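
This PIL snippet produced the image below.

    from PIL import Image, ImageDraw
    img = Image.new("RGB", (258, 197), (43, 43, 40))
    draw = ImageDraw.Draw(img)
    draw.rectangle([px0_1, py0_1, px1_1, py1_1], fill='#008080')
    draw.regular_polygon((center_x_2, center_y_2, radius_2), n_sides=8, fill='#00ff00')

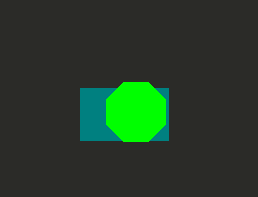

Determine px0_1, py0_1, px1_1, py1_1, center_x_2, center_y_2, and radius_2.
px0_1 = 80, py0_1 = 88, px1_1 = 168, py1_1 = 140, center_x_2 = 136, center_y_2 = 112, radius_2 = 32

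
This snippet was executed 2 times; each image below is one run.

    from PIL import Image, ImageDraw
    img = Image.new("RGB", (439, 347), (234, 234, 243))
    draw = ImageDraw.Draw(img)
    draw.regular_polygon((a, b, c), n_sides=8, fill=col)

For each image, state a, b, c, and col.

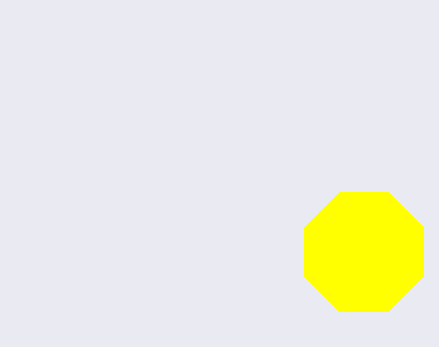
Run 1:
a = 364
b = 252
c = 64
col = 'yellow'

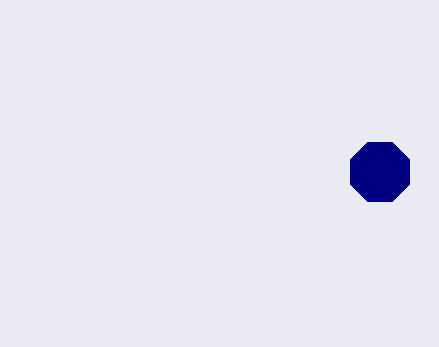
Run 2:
a = 380
b = 172
c = 32
col = 'navy'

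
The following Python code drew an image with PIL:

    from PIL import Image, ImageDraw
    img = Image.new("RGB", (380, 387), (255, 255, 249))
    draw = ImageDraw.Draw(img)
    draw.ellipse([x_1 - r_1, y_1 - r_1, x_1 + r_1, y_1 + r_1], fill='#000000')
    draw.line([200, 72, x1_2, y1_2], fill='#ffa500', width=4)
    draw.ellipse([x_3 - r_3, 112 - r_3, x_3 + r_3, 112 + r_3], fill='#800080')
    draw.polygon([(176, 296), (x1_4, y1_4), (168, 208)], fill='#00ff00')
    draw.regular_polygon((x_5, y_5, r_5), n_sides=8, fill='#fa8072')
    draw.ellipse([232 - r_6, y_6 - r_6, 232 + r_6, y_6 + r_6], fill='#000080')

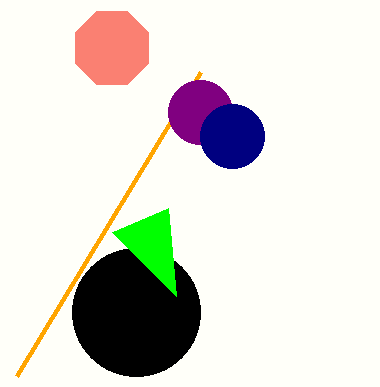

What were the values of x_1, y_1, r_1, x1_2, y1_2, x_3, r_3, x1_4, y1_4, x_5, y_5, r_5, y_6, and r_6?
x_1 = 136, y_1 = 312, r_1 = 64, x1_2 = 16, y1_2 = 376, x_3 = 200, r_3 = 32, x1_4 = 112, y1_4 = 232, x_5 = 112, y_5 = 48, r_5 = 40, y_6 = 136, r_6 = 32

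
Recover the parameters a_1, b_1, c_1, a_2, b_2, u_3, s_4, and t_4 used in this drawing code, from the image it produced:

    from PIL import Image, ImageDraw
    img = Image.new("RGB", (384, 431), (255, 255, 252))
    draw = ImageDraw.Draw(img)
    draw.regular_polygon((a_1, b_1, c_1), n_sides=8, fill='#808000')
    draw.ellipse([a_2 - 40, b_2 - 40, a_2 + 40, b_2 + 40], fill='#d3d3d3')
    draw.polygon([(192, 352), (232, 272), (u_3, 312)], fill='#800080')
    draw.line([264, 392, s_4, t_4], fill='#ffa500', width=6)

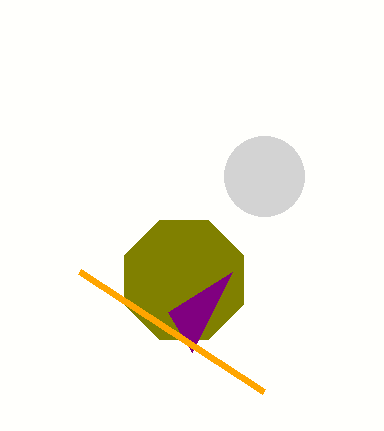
a_1 = 184, b_1 = 280, c_1 = 64, a_2 = 264, b_2 = 176, u_3 = 168, s_4 = 80, t_4 = 272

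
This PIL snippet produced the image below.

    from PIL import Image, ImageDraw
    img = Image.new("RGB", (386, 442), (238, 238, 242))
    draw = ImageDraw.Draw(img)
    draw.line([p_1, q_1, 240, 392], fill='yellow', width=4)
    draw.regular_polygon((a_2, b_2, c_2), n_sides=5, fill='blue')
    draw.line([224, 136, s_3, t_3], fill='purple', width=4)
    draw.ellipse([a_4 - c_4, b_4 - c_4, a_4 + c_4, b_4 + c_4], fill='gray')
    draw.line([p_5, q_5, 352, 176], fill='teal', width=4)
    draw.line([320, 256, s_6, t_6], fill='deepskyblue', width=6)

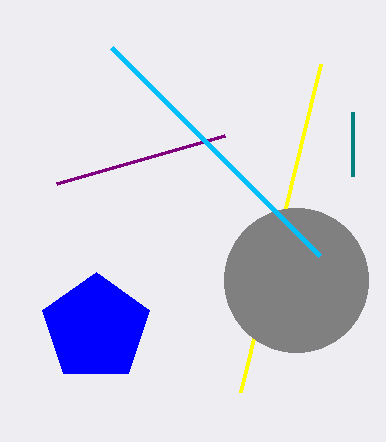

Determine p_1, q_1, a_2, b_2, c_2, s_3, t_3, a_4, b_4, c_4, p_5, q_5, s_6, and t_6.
p_1 = 320
q_1 = 64
a_2 = 96
b_2 = 328
c_2 = 56
s_3 = 56
t_3 = 184
a_4 = 296
b_4 = 280
c_4 = 72
p_5 = 352
q_5 = 112
s_6 = 112
t_6 = 48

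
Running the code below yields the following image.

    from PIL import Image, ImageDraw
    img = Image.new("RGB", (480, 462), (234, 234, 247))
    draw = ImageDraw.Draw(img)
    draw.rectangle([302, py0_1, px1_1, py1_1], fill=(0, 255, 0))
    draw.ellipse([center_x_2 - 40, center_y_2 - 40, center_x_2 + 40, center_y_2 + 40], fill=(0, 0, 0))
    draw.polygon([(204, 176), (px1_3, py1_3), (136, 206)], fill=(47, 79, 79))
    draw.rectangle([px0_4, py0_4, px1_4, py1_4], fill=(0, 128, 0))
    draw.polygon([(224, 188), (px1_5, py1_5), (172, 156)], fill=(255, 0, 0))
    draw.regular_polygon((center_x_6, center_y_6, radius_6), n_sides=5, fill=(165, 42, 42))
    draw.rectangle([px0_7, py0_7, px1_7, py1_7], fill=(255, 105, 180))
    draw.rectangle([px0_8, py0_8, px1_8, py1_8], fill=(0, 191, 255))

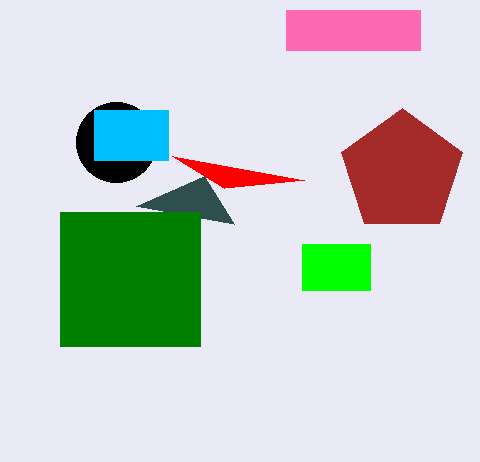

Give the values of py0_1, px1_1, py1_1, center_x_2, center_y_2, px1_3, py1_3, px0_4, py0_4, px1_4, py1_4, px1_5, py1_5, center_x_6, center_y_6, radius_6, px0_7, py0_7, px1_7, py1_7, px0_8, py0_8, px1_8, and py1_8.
py0_1 = 244, px1_1 = 370, py1_1 = 290, center_x_2 = 116, center_y_2 = 142, px1_3 = 234, py1_3 = 224, px0_4 = 60, py0_4 = 212, px1_4 = 200, py1_4 = 346, px1_5 = 304, py1_5 = 180, center_x_6 = 402, center_y_6 = 172, radius_6 = 64, px0_7 = 286, py0_7 = 10, px1_7 = 420, py1_7 = 50, px0_8 = 94, py0_8 = 110, px1_8 = 168, py1_8 = 160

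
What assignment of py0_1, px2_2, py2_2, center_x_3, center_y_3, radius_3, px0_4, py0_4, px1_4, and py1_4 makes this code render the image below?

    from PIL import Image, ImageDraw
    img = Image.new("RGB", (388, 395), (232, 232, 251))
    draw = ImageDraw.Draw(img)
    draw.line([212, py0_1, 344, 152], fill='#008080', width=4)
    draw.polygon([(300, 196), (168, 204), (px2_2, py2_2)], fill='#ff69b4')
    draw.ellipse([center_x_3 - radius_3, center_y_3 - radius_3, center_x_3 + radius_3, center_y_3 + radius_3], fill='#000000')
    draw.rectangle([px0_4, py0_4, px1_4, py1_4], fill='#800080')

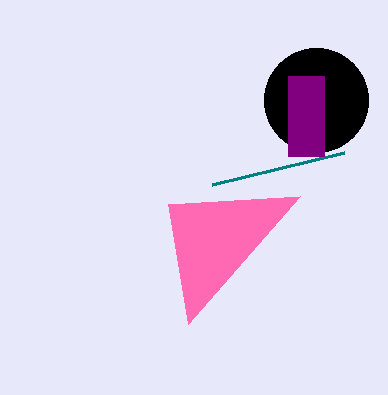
py0_1 = 184, px2_2 = 188, py2_2 = 324, center_x_3 = 316, center_y_3 = 100, radius_3 = 52, px0_4 = 288, py0_4 = 76, px1_4 = 324, py1_4 = 156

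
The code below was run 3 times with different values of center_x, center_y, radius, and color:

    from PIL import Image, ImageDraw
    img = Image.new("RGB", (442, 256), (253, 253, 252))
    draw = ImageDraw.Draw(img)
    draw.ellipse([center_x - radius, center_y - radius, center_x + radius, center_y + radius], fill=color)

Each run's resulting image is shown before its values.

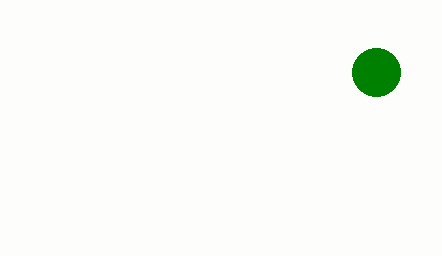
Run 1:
center_x = 376; center_y = 72; radius = 24; color = 'green'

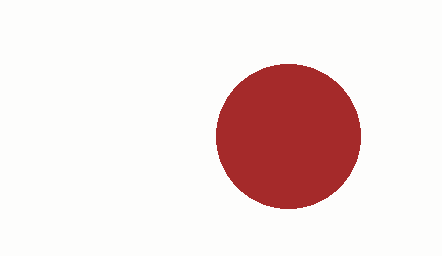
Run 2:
center_x = 288; center_y = 136; radius = 72; color = 'brown'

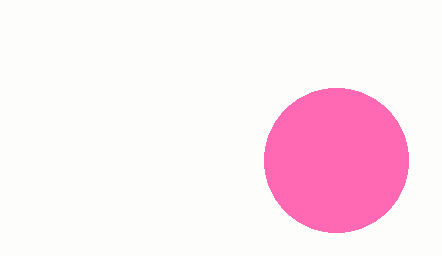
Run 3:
center_x = 336; center_y = 160; radius = 72; color = 'hotpink'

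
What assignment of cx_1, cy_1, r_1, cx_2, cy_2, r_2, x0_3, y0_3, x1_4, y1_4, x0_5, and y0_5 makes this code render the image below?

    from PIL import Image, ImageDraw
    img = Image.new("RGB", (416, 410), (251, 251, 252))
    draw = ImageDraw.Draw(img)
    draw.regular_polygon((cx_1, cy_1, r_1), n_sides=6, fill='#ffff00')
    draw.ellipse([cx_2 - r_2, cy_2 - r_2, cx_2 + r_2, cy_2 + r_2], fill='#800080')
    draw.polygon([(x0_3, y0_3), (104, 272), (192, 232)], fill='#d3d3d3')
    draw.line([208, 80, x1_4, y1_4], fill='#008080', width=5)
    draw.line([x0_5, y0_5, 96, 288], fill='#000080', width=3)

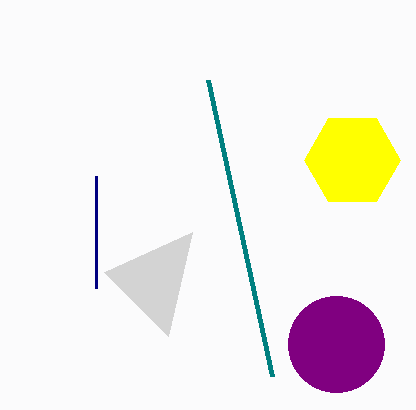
cx_1 = 352
cy_1 = 160
r_1 = 48
cx_2 = 336
cy_2 = 344
r_2 = 48
x0_3 = 168
y0_3 = 336
x1_4 = 272
y1_4 = 376
x0_5 = 96
y0_5 = 176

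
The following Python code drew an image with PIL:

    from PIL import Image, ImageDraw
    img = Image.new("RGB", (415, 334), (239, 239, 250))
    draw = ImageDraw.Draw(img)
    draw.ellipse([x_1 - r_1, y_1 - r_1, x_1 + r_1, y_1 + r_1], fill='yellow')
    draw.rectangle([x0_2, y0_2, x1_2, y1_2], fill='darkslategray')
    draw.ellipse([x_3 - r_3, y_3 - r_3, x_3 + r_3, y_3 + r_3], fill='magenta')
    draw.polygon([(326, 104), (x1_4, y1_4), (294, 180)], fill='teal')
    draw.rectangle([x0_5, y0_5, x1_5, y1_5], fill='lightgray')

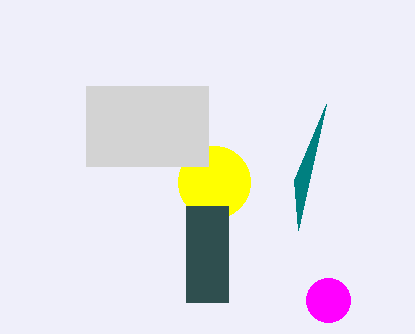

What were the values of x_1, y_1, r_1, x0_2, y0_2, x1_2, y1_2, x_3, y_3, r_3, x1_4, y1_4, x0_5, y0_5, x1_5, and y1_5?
x_1 = 214
y_1 = 182
r_1 = 36
x0_2 = 186
y0_2 = 206
x1_2 = 228
y1_2 = 302
x_3 = 328
y_3 = 300
r_3 = 22
x1_4 = 298
y1_4 = 230
x0_5 = 86
y0_5 = 86
x1_5 = 208
y1_5 = 166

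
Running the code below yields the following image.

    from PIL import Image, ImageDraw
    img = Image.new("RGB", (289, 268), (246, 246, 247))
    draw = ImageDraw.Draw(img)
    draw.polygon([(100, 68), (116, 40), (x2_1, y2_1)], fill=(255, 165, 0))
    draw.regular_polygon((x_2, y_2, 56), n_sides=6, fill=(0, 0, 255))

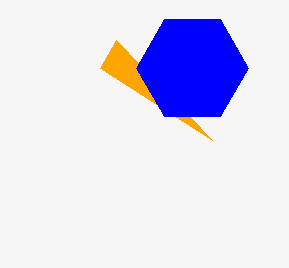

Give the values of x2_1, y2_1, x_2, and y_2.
x2_1 = 212, y2_1 = 140, x_2 = 192, y_2 = 68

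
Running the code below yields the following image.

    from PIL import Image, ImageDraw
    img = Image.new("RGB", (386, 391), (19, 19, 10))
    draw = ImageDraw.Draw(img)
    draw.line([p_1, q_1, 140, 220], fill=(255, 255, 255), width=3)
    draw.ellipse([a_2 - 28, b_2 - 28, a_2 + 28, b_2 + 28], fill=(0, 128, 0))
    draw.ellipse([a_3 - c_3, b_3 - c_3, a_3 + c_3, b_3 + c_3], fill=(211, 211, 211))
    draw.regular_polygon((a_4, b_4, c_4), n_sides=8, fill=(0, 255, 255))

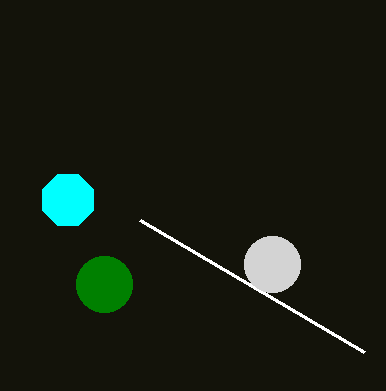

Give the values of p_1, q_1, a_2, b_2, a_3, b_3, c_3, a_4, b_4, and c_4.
p_1 = 364
q_1 = 352
a_2 = 104
b_2 = 284
a_3 = 272
b_3 = 264
c_3 = 28
a_4 = 68
b_4 = 200
c_4 = 28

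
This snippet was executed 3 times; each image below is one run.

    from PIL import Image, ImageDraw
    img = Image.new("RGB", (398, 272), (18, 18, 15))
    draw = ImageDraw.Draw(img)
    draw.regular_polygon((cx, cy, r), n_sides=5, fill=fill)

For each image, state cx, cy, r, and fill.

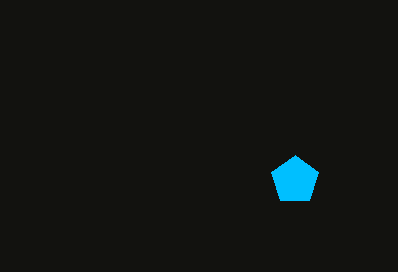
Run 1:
cx = 295; cy = 180; r = 25; fill = 'deepskyblue'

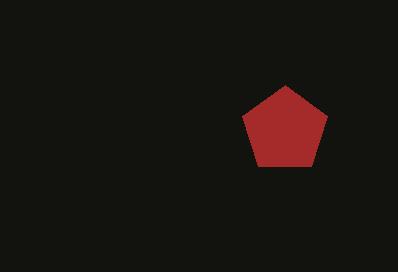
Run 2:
cx = 285, cy = 130, r = 45, fill = 'brown'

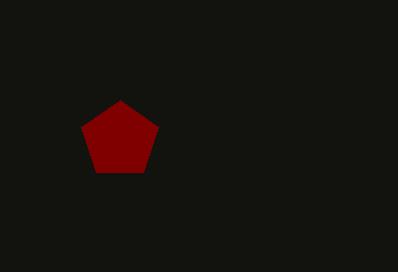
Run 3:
cx = 120; cy = 140; r = 40; fill = 'maroon'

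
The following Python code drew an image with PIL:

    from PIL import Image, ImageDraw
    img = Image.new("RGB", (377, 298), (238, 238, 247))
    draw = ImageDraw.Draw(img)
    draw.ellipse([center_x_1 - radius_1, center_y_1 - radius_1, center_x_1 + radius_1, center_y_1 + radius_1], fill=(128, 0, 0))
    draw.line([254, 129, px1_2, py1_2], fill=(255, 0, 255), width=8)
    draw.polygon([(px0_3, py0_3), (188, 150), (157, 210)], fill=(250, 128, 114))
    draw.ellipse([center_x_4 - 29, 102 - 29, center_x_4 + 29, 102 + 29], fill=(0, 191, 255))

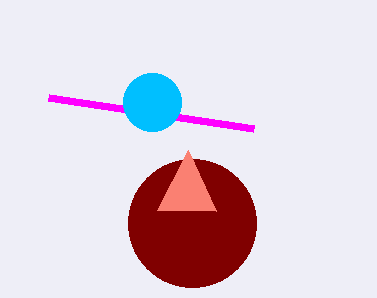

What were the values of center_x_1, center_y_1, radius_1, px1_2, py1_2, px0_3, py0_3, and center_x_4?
center_x_1 = 192, center_y_1 = 223, radius_1 = 64, px1_2 = 49, py1_2 = 98, px0_3 = 216, py0_3 = 211, center_x_4 = 152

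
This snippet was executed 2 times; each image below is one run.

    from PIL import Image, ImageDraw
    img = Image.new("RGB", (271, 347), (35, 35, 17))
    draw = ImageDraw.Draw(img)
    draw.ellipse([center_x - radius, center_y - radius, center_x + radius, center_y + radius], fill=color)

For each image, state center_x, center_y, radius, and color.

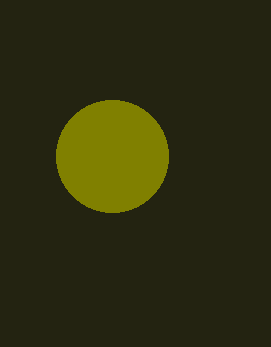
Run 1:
center_x = 112
center_y = 156
radius = 56
color = 'olive'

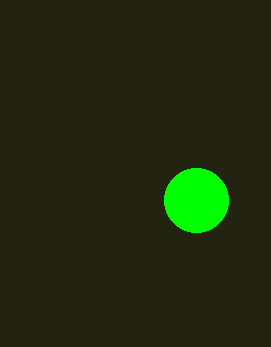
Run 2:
center_x = 196, center_y = 200, radius = 32, color = 'lime'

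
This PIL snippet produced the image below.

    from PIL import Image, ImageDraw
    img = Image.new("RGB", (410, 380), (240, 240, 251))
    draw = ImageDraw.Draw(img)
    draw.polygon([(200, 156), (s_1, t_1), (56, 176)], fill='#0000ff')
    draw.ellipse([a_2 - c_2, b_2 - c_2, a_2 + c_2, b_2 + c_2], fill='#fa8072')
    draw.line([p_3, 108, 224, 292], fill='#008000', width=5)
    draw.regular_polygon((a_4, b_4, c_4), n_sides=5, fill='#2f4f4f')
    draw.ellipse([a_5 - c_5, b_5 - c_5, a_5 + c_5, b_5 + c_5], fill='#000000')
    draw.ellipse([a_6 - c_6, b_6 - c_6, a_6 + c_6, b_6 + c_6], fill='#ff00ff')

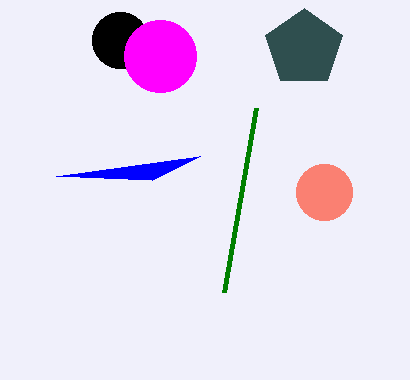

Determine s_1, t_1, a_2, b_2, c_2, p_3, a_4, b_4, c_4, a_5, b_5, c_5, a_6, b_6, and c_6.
s_1 = 152
t_1 = 180
a_2 = 324
b_2 = 192
c_2 = 28
p_3 = 256
a_4 = 304
b_4 = 48
c_4 = 40
a_5 = 120
b_5 = 40
c_5 = 28
a_6 = 160
b_6 = 56
c_6 = 36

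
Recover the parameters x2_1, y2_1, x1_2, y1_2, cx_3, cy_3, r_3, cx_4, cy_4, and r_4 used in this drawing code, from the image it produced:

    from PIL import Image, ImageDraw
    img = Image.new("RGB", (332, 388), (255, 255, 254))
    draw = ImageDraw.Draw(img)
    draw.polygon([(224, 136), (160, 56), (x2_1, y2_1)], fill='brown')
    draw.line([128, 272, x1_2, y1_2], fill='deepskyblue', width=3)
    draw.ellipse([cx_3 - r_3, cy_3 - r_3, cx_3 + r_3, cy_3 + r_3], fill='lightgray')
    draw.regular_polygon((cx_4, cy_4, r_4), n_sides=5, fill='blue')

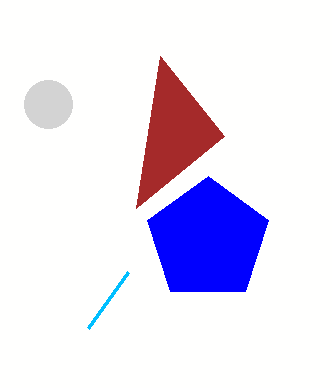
x2_1 = 136
y2_1 = 208
x1_2 = 88
y1_2 = 328
cx_3 = 48
cy_3 = 104
r_3 = 24
cx_4 = 208
cy_4 = 240
r_4 = 64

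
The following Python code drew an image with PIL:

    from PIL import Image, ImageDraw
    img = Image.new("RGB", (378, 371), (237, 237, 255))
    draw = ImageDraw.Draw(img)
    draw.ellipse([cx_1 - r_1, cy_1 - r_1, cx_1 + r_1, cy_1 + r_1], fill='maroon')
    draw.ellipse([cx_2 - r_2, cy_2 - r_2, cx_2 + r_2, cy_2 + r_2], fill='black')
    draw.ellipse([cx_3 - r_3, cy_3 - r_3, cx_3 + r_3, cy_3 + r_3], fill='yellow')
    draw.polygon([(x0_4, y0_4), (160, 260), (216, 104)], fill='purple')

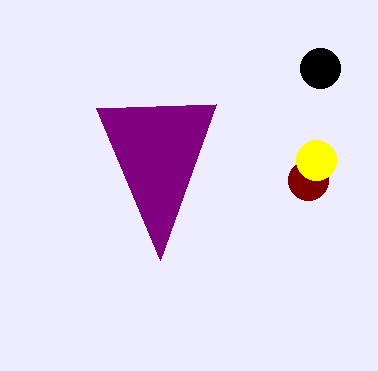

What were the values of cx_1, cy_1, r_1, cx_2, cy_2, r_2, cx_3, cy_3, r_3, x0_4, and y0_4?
cx_1 = 308; cy_1 = 180; r_1 = 20; cx_2 = 320; cy_2 = 68; r_2 = 20; cx_3 = 316; cy_3 = 160; r_3 = 20; x0_4 = 96; y0_4 = 108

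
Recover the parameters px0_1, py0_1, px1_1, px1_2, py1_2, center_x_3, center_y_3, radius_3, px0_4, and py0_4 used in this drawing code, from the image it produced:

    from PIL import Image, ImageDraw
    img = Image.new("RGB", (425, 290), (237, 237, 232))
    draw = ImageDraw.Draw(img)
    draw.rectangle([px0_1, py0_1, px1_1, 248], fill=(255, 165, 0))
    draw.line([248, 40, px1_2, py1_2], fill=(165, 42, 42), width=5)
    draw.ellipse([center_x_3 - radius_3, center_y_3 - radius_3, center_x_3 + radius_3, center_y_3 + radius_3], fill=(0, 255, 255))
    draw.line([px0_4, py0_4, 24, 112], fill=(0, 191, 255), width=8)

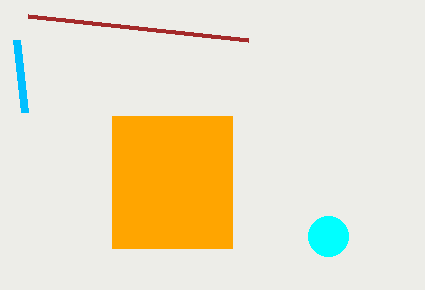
px0_1 = 112, py0_1 = 116, px1_1 = 232, px1_2 = 28, py1_2 = 16, center_x_3 = 328, center_y_3 = 236, radius_3 = 20, px0_4 = 16, py0_4 = 40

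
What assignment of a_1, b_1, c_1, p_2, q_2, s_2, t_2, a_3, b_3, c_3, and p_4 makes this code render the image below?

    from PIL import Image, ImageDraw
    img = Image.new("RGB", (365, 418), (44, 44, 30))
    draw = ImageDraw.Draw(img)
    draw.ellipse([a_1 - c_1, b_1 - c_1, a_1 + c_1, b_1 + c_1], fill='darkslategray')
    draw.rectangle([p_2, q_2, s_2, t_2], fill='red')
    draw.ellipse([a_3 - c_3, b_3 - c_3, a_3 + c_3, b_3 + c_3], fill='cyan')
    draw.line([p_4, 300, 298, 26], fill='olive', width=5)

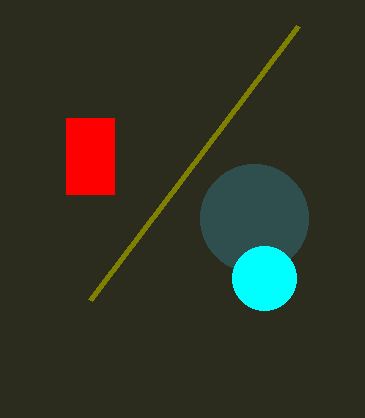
a_1 = 254
b_1 = 218
c_1 = 54
p_2 = 66
q_2 = 118
s_2 = 114
t_2 = 194
a_3 = 264
b_3 = 278
c_3 = 32
p_4 = 90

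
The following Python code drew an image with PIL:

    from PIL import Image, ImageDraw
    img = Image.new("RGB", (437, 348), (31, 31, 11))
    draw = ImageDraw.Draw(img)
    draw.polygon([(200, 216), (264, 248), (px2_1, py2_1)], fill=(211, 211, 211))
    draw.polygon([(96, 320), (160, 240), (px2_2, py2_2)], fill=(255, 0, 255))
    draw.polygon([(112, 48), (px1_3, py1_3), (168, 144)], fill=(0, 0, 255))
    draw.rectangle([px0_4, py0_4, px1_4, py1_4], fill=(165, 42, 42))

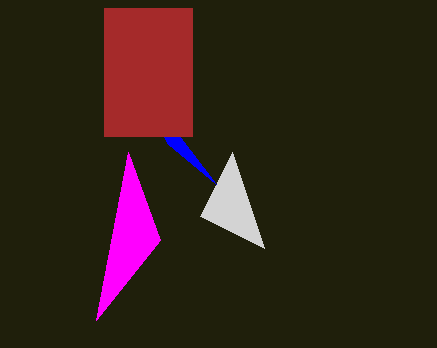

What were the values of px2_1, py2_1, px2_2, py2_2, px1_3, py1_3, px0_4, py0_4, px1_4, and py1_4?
px2_1 = 232; py2_1 = 152; px2_2 = 128; py2_2 = 152; px1_3 = 216; py1_3 = 184; px0_4 = 104; py0_4 = 8; px1_4 = 192; py1_4 = 136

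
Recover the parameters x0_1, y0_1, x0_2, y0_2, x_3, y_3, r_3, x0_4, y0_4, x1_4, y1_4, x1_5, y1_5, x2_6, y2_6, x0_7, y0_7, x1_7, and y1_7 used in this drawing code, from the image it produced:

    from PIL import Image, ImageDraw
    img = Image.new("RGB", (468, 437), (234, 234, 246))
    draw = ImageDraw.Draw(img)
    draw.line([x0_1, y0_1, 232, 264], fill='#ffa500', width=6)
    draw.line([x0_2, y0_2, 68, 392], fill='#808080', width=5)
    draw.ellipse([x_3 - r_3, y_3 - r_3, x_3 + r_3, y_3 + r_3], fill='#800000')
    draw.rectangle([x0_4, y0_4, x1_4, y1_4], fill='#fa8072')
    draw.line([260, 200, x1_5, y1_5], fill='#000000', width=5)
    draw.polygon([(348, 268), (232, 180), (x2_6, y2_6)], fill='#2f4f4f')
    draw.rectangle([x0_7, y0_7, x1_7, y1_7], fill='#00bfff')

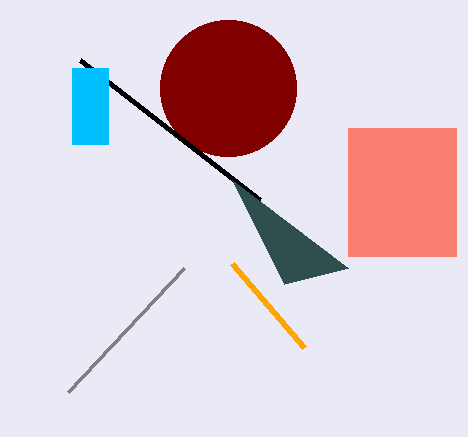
x0_1 = 304
y0_1 = 348
x0_2 = 184
y0_2 = 268
x_3 = 228
y_3 = 88
r_3 = 68
x0_4 = 348
y0_4 = 128
x1_4 = 456
y1_4 = 256
x1_5 = 80
y1_5 = 60
x2_6 = 284
y2_6 = 284
x0_7 = 72
y0_7 = 68
x1_7 = 108
y1_7 = 144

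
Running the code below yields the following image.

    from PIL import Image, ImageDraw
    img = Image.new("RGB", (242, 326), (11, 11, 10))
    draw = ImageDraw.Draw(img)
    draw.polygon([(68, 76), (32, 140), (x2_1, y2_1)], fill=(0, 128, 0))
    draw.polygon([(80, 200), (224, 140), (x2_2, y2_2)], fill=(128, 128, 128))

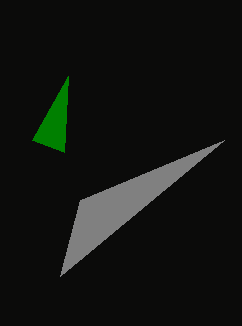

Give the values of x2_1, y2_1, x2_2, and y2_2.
x2_1 = 64
y2_1 = 152
x2_2 = 60
y2_2 = 276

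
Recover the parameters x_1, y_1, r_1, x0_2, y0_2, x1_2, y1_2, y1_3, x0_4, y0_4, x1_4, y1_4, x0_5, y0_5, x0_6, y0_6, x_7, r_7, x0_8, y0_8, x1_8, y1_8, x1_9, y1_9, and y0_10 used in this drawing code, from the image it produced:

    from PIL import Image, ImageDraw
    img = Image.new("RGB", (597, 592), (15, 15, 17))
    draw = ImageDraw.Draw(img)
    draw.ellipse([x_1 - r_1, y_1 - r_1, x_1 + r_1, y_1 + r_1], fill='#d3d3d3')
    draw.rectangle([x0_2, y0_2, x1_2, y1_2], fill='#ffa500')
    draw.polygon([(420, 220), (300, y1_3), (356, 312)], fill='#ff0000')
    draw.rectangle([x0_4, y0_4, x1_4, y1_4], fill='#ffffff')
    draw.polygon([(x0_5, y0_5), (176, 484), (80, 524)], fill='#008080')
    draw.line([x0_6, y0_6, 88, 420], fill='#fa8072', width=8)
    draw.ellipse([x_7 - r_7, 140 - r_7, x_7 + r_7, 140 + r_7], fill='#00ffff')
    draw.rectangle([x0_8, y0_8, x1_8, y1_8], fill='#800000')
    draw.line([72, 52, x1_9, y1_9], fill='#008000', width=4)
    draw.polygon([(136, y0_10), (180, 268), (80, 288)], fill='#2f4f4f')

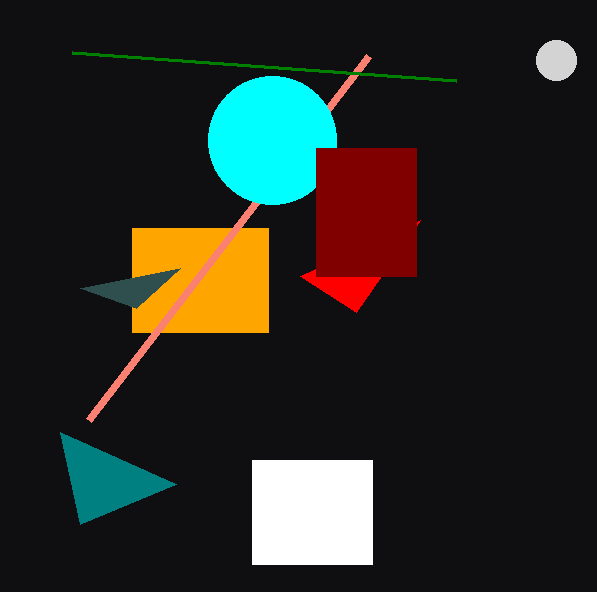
x_1 = 556, y_1 = 60, r_1 = 20, x0_2 = 132, y0_2 = 228, x1_2 = 268, y1_2 = 332, y1_3 = 276, x0_4 = 252, y0_4 = 460, x1_4 = 372, y1_4 = 564, x0_5 = 60, y0_5 = 432, x0_6 = 368, y0_6 = 56, x_7 = 272, r_7 = 64, x0_8 = 316, y0_8 = 148, x1_8 = 416, y1_8 = 276, x1_9 = 456, y1_9 = 80, y0_10 = 308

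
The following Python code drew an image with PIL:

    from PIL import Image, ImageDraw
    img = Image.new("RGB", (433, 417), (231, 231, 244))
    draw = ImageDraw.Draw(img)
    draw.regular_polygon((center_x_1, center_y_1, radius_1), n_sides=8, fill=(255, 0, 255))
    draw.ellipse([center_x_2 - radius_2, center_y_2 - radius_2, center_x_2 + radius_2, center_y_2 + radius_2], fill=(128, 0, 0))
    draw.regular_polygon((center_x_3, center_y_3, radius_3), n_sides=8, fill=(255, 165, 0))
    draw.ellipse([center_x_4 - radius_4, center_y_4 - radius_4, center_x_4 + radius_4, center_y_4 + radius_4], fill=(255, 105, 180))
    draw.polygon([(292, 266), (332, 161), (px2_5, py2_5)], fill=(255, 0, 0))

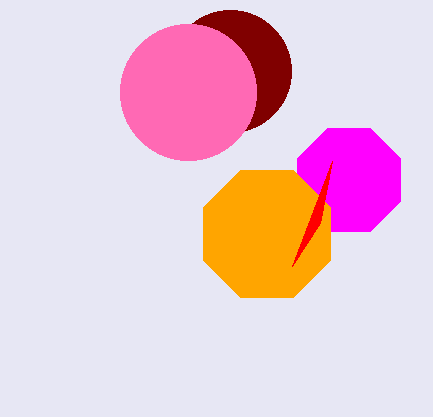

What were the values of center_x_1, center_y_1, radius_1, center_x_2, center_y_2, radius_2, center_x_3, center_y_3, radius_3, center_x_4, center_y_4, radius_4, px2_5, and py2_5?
center_x_1 = 349, center_y_1 = 180, radius_1 = 56, center_x_2 = 230, center_y_2 = 71, radius_2 = 61, center_x_3 = 267, center_y_3 = 234, radius_3 = 69, center_x_4 = 188, center_y_4 = 92, radius_4 = 68, px2_5 = 320, py2_5 = 223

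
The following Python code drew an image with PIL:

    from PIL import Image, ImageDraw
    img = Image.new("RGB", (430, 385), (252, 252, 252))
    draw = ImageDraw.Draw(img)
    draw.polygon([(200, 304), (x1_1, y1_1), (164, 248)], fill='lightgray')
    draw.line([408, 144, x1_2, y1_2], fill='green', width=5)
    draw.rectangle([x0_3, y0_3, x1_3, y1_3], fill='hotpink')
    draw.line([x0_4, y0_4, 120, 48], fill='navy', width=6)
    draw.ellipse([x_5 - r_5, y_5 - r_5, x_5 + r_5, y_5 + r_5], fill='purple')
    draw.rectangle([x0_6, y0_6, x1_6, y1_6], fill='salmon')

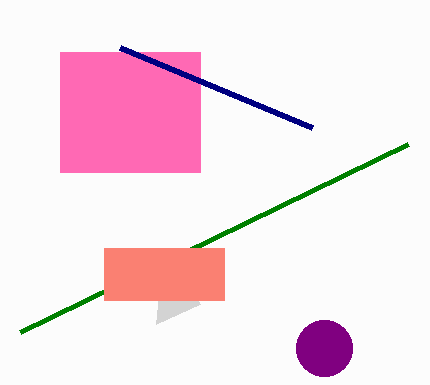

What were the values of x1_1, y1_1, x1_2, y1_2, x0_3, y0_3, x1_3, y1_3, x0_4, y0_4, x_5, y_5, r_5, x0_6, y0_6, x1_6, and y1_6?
x1_1 = 156; y1_1 = 324; x1_2 = 20; y1_2 = 332; x0_3 = 60; y0_3 = 52; x1_3 = 200; y1_3 = 172; x0_4 = 312; y0_4 = 128; x_5 = 324; y_5 = 348; r_5 = 28; x0_6 = 104; y0_6 = 248; x1_6 = 224; y1_6 = 300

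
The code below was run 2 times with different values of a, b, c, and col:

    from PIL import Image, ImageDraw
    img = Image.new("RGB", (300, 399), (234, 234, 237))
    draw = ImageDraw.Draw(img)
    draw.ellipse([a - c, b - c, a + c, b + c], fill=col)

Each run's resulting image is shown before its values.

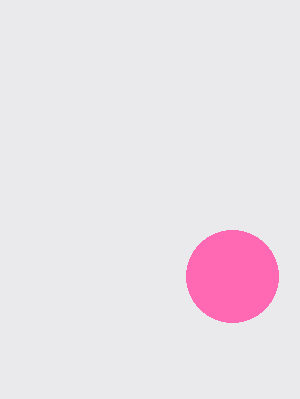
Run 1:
a = 232
b = 276
c = 46
col = 'hotpink'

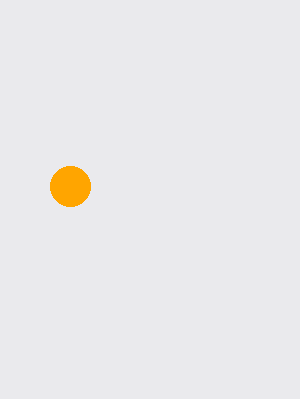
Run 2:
a = 70
b = 186
c = 20
col = 'orange'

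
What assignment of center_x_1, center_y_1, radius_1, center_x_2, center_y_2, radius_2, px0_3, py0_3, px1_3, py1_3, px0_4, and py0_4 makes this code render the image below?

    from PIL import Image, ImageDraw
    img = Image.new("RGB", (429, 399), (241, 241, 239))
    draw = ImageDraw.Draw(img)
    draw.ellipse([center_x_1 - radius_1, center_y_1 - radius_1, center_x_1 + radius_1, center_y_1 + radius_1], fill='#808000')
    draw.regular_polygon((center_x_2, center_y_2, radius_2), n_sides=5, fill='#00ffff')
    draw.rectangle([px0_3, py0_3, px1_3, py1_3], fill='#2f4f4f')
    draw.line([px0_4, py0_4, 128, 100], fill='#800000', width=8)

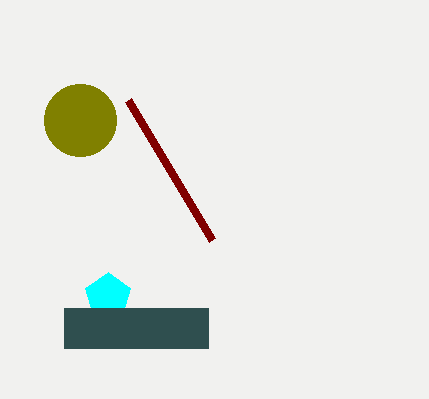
center_x_1 = 80; center_y_1 = 120; radius_1 = 36; center_x_2 = 108; center_y_2 = 296; radius_2 = 24; px0_3 = 64; py0_3 = 308; px1_3 = 208; py1_3 = 348; px0_4 = 212; py0_4 = 240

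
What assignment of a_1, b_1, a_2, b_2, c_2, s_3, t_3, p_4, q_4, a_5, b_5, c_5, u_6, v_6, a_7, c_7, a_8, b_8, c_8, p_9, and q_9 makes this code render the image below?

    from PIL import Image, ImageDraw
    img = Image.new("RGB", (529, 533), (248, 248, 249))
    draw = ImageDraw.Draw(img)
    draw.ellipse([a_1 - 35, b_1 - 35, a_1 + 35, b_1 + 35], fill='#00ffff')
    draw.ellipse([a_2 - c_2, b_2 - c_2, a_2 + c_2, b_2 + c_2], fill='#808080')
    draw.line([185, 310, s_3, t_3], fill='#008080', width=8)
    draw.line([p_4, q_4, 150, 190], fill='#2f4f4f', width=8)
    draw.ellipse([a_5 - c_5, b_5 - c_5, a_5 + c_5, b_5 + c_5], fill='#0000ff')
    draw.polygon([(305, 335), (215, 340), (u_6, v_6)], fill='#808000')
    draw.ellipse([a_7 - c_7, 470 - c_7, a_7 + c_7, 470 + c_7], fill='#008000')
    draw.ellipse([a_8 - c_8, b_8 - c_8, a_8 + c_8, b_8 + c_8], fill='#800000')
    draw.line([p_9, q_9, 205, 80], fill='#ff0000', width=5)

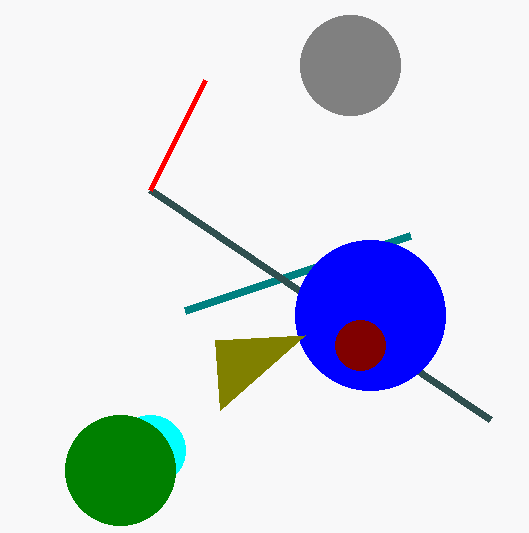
a_1 = 150, b_1 = 450, a_2 = 350, b_2 = 65, c_2 = 50, s_3 = 410, t_3 = 235, p_4 = 490, q_4 = 420, a_5 = 370, b_5 = 315, c_5 = 75, u_6 = 220, v_6 = 410, a_7 = 120, c_7 = 55, a_8 = 360, b_8 = 345, c_8 = 25, p_9 = 150, q_9 = 190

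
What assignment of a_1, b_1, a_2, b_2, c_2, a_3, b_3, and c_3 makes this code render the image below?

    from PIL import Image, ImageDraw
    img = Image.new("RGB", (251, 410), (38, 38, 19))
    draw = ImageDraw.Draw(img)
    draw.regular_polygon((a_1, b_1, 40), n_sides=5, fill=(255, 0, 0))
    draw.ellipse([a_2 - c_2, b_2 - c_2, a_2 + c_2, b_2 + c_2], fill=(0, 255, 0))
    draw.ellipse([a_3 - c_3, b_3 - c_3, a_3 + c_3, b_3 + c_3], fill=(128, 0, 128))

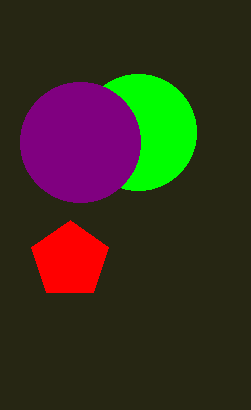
a_1 = 70, b_1 = 260, a_2 = 138, b_2 = 132, c_2 = 58, a_3 = 80, b_3 = 142, c_3 = 60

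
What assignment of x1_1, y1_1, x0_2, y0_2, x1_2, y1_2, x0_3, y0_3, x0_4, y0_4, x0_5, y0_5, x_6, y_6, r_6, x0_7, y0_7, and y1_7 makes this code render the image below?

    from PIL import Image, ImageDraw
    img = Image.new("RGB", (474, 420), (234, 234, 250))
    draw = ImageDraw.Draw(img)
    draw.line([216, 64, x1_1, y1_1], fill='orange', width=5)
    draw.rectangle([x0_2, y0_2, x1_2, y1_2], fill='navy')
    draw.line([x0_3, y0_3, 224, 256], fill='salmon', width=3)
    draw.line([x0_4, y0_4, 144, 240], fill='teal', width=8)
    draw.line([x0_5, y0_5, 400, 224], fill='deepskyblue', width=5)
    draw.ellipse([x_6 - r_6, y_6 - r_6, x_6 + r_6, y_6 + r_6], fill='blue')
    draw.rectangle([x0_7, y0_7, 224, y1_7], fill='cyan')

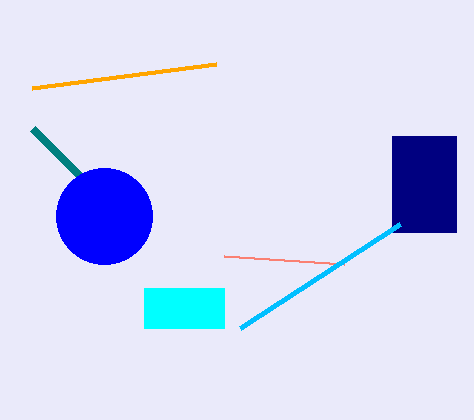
x1_1 = 32; y1_1 = 88; x0_2 = 392; y0_2 = 136; x1_2 = 456; y1_2 = 232; x0_3 = 344; y0_3 = 264; x0_4 = 32; y0_4 = 128; x0_5 = 240; y0_5 = 328; x_6 = 104; y_6 = 216; r_6 = 48; x0_7 = 144; y0_7 = 288; y1_7 = 328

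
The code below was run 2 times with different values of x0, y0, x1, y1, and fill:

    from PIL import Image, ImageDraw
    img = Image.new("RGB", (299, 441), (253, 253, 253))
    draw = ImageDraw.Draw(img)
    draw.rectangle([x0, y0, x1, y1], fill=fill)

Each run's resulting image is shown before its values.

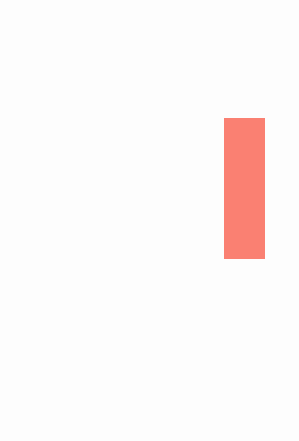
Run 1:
x0 = 224; y0 = 118; x1 = 264; y1 = 258; fill = 'salmon'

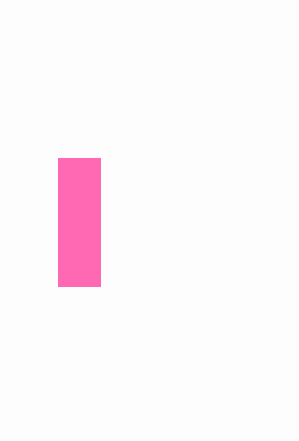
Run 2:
x0 = 58, y0 = 158, x1 = 100, y1 = 286, fill = 'hotpink'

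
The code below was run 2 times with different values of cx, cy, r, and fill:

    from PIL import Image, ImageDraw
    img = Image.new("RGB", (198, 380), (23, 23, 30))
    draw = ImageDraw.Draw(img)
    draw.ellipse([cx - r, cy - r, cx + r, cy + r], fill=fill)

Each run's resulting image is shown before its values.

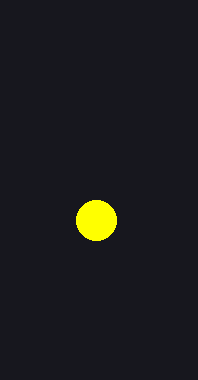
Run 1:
cx = 96
cy = 220
r = 20
fill = 'yellow'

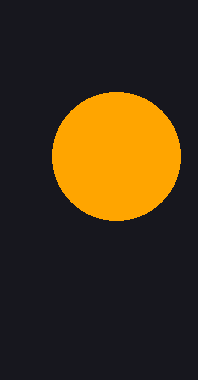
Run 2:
cx = 116
cy = 156
r = 64
fill = 'orange'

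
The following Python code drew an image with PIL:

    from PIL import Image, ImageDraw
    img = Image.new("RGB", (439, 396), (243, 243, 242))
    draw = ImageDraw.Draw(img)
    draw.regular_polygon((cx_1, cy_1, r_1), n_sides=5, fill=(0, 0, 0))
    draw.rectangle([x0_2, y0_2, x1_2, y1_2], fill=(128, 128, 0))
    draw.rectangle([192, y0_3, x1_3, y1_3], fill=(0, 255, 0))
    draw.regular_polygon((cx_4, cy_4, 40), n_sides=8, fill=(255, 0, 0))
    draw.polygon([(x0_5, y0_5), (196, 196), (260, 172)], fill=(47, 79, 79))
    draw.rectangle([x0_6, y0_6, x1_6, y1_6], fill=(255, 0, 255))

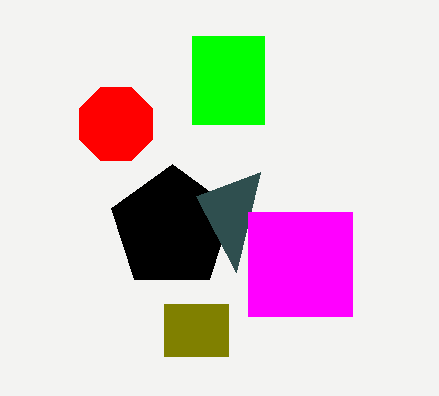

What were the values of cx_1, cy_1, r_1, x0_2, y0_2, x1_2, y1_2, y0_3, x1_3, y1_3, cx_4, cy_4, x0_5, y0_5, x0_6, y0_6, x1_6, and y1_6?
cx_1 = 172
cy_1 = 228
r_1 = 64
x0_2 = 164
y0_2 = 304
x1_2 = 228
y1_2 = 356
y0_3 = 36
x1_3 = 264
y1_3 = 124
cx_4 = 116
cy_4 = 124
x0_5 = 236
y0_5 = 272
x0_6 = 248
y0_6 = 212
x1_6 = 352
y1_6 = 316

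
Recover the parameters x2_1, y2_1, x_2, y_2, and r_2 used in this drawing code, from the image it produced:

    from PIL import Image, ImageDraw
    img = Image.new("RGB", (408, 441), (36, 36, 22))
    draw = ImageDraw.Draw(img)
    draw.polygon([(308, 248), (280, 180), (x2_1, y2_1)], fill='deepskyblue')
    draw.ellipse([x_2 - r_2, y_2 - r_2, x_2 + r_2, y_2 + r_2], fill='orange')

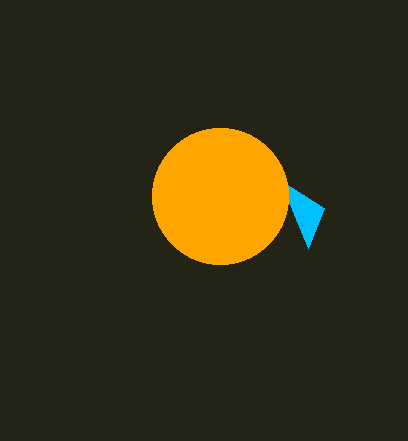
x2_1 = 324; y2_1 = 208; x_2 = 220; y_2 = 196; r_2 = 68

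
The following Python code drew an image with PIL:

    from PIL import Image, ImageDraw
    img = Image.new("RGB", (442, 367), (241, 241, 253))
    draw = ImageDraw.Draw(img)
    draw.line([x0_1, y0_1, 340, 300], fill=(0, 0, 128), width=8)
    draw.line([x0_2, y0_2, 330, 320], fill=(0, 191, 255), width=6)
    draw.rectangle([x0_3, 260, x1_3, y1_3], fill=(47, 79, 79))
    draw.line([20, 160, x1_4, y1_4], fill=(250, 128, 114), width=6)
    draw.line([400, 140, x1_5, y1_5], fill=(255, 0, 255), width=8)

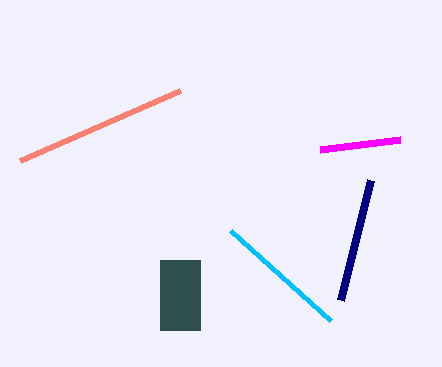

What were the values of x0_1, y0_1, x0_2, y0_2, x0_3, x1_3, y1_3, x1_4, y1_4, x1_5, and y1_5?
x0_1 = 370; y0_1 = 180; x0_2 = 230; y0_2 = 230; x0_3 = 160; x1_3 = 200; y1_3 = 330; x1_4 = 180; y1_4 = 90; x1_5 = 320; y1_5 = 150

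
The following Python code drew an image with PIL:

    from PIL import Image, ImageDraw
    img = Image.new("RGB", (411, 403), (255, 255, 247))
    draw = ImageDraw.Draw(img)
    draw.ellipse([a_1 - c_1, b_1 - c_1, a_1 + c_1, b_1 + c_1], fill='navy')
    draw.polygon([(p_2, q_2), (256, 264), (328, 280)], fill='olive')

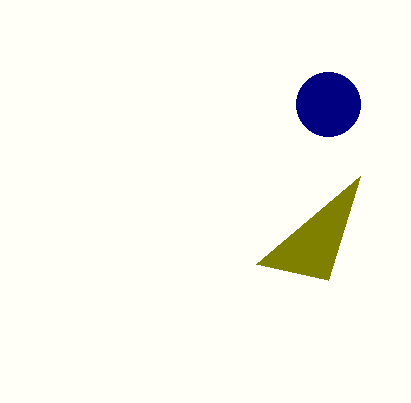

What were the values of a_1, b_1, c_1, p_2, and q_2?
a_1 = 328, b_1 = 104, c_1 = 32, p_2 = 360, q_2 = 176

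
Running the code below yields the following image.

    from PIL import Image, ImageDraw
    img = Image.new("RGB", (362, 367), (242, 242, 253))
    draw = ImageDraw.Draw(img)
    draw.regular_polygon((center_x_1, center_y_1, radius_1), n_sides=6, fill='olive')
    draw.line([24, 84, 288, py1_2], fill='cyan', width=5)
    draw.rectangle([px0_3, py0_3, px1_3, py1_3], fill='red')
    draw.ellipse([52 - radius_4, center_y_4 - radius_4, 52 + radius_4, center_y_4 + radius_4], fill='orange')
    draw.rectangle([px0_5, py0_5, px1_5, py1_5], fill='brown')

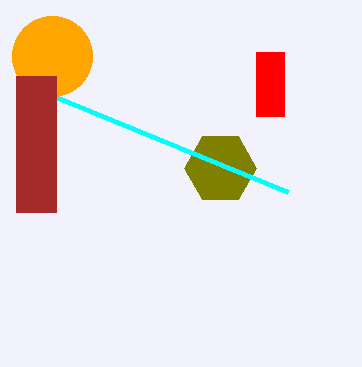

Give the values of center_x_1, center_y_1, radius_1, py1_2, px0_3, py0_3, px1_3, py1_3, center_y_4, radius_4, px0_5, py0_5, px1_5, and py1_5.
center_x_1 = 220; center_y_1 = 168; radius_1 = 36; py1_2 = 192; px0_3 = 256; py0_3 = 52; px1_3 = 284; py1_3 = 116; center_y_4 = 56; radius_4 = 40; px0_5 = 16; py0_5 = 76; px1_5 = 56; py1_5 = 212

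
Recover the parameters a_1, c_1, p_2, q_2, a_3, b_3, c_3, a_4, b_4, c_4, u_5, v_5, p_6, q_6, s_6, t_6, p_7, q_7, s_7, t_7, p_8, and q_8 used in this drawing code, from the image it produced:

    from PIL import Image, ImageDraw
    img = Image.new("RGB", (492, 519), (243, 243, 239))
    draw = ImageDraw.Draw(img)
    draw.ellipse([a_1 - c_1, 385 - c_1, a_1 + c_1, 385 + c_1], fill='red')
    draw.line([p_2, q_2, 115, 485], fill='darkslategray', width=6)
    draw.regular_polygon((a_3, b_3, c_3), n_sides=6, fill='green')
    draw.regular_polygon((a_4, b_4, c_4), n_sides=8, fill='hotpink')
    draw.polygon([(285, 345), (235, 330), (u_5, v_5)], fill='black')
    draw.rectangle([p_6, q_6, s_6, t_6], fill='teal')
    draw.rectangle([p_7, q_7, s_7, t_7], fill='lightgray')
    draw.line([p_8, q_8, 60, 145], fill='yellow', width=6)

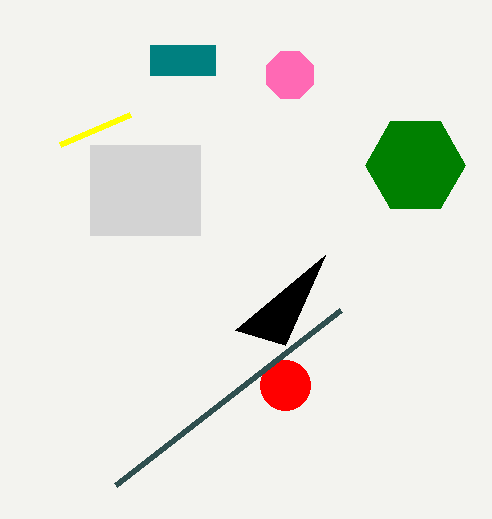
a_1 = 285
c_1 = 25
p_2 = 340
q_2 = 310
a_3 = 415
b_3 = 165
c_3 = 50
a_4 = 290
b_4 = 75
c_4 = 25
u_5 = 325
v_5 = 255
p_6 = 150
q_6 = 45
s_6 = 215
t_6 = 75
p_7 = 90
q_7 = 145
s_7 = 200
t_7 = 235
p_8 = 130
q_8 = 115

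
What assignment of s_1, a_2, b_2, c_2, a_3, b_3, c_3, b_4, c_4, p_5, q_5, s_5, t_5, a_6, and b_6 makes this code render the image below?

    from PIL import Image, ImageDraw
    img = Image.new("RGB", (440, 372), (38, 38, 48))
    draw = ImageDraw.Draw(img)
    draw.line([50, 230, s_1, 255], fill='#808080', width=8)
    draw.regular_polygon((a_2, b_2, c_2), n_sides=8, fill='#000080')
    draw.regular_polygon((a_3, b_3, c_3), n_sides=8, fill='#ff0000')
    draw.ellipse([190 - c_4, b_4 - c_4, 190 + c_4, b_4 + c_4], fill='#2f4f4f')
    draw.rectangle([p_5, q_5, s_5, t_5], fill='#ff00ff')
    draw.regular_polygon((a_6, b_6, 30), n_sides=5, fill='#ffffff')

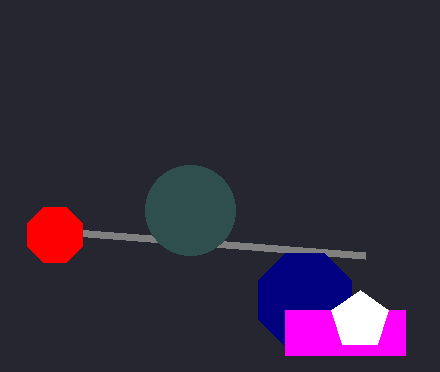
s_1 = 365; a_2 = 305; b_2 = 300; c_2 = 50; a_3 = 55; b_3 = 235; c_3 = 30; b_4 = 210; c_4 = 45; p_5 = 285; q_5 = 310; s_5 = 405; t_5 = 355; a_6 = 360; b_6 = 320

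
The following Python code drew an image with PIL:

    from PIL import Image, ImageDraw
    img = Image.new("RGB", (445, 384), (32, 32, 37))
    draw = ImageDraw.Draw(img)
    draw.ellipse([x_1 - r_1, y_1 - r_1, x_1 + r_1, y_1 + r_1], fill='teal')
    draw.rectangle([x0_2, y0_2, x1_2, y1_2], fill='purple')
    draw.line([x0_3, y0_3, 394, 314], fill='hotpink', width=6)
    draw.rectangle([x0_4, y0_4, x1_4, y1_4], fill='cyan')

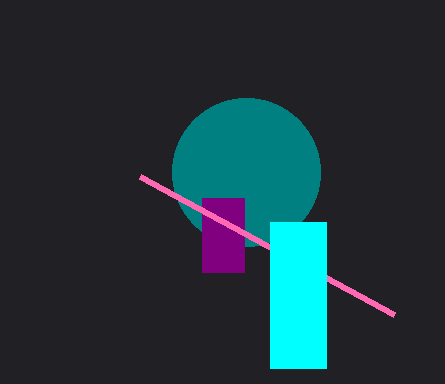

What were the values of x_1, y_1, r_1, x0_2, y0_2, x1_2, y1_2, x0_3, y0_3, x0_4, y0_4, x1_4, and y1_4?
x_1 = 246, y_1 = 172, r_1 = 74, x0_2 = 202, y0_2 = 198, x1_2 = 244, y1_2 = 272, x0_3 = 140, y0_3 = 176, x0_4 = 270, y0_4 = 222, x1_4 = 326, y1_4 = 368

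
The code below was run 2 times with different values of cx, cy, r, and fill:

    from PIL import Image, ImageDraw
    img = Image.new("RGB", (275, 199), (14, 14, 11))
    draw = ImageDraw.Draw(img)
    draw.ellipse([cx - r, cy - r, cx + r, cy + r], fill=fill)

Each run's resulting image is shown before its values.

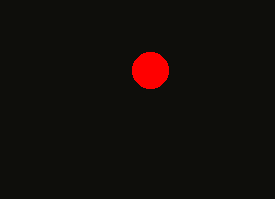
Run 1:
cx = 150; cy = 70; r = 18; fill = 'red'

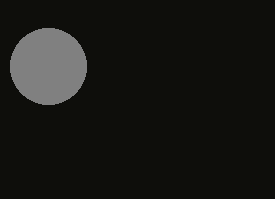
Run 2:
cx = 48, cy = 66, r = 38, fill = 'gray'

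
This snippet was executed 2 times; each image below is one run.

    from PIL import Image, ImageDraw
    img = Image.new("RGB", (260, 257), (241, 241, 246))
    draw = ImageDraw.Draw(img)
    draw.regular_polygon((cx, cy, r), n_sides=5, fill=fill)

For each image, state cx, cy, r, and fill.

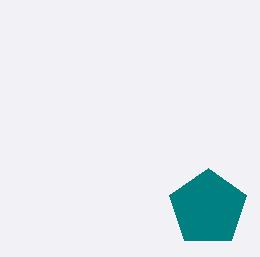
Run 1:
cx = 208, cy = 208, r = 40, fill = 'teal'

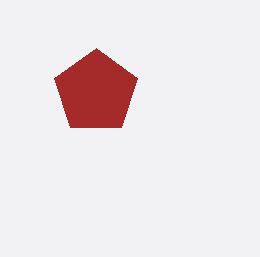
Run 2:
cx = 96; cy = 92; r = 44; fill = 'brown'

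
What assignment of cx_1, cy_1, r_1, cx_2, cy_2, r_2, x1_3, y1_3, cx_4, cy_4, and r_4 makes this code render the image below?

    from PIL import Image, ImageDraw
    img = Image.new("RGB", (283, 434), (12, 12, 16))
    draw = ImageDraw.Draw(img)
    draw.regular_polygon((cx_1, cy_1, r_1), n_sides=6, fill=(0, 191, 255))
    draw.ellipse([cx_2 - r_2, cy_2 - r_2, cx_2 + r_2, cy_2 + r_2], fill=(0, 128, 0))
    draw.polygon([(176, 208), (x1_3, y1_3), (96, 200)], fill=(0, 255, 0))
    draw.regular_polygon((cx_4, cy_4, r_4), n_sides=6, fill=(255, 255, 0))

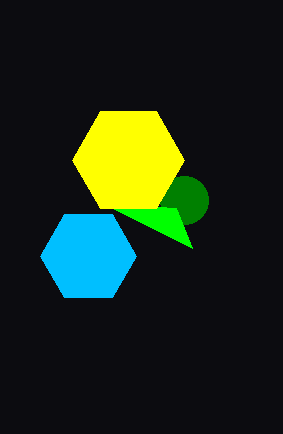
cx_1 = 88
cy_1 = 256
r_1 = 48
cx_2 = 184
cy_2 = 200
r_2 = 24
x1_3 = 192
y1_3 = 248
cx_4 = 128
cy_4 = 160
r_4 = 56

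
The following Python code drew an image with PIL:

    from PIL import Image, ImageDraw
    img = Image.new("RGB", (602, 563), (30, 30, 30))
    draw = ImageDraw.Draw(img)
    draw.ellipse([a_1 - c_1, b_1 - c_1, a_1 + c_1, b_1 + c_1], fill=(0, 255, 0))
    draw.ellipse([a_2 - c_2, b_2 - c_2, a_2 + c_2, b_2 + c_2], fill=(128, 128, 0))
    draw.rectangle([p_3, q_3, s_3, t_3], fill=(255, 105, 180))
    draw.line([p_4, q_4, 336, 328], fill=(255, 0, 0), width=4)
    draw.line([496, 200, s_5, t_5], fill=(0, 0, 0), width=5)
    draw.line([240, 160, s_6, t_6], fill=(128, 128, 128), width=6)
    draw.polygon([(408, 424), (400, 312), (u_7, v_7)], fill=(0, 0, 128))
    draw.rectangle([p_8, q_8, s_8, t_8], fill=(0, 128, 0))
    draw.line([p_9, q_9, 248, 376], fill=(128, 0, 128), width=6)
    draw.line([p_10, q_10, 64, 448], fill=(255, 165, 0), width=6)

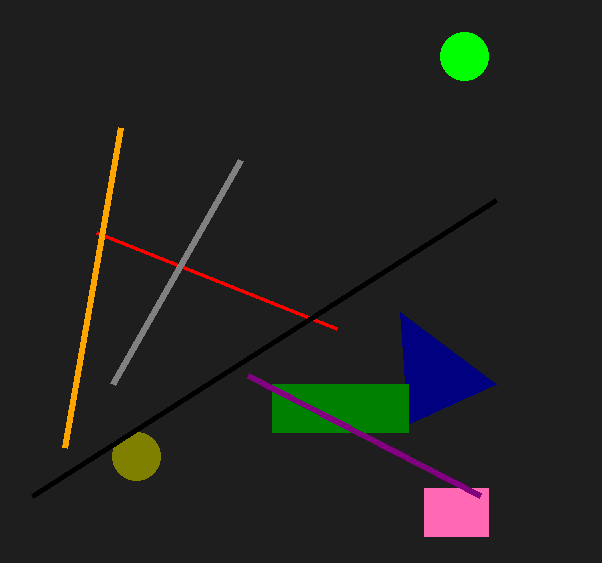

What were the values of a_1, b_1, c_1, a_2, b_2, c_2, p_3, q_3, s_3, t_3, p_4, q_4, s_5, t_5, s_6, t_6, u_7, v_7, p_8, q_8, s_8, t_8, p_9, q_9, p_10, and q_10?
a_1 = 464
b_1 = 56
c_1 = 24
a_2 = 136
b_2 = 456
c_2 = 24
p_3 = 424
q_3 = 488
s_3 = 488
t_3 = 536
p_4 = 96
q_4 = 232
s_5 = 32
t_5 = 496
s_6 = 112
t_6 = 384
u_7 = 496
v_7 = 384
p_8 = 272
q_8 = 384
s_8 = 408
t_8 = 432
p_9 = 480
q_9 = 496
p_10 = 120
q_10 = 128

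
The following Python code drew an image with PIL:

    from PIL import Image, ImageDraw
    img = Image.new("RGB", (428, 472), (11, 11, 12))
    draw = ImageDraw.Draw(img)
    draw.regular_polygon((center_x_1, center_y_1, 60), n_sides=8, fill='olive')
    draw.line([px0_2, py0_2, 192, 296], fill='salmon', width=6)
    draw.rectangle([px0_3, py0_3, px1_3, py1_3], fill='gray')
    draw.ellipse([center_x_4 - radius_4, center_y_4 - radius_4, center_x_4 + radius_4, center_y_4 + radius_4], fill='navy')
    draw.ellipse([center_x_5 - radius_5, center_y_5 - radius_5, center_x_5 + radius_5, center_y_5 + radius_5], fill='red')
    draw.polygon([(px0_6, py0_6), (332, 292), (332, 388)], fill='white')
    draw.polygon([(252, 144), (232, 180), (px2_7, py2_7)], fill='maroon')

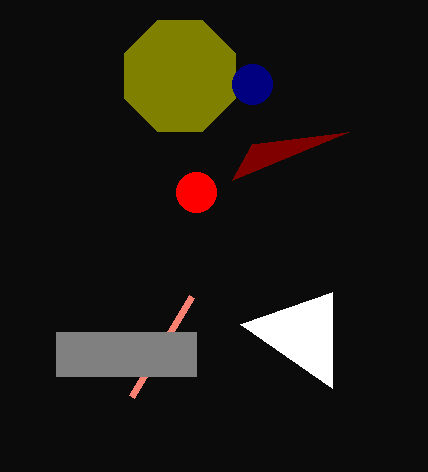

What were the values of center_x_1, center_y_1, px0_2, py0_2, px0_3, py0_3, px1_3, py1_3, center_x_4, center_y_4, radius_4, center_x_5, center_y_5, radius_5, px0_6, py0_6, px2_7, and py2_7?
center_x_1 = 180; center_y_1 = 76; px0_2 = 132; py0_2 = 396; px0_3 = 56; py0_3 = 332; px1_3 = 196; py1_3 = 376; center_x_4 = 252; center_y_4 = 84; radius_4 = 20; center_x_5 = 196; center_y_5 = 192; radius_5 = 20; px0_6 = 240; py0_6 = 324; px2_7 = 348; py2_7 = 132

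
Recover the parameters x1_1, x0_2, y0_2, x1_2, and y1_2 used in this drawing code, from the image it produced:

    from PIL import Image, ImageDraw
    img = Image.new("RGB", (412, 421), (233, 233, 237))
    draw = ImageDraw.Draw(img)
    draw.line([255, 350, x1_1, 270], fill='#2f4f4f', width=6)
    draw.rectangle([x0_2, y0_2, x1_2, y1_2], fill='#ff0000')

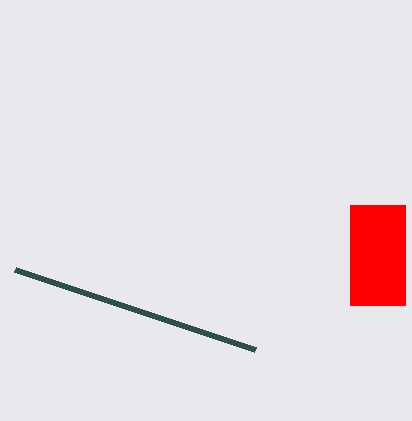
x1_1 = 15
x0_2 = 350
y0_2 = 205
x1_2 = 405
y1_2 = 305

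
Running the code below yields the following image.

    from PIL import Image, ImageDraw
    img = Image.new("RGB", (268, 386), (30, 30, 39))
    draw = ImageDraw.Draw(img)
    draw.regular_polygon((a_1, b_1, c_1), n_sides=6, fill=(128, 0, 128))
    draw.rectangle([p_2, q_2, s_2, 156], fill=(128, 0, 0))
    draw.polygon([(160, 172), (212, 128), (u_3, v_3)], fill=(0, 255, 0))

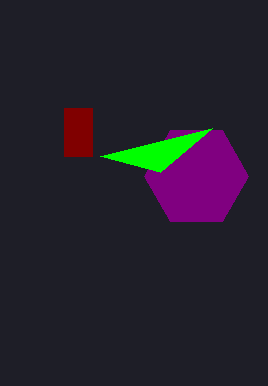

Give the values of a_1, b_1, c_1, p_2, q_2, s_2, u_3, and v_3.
a_1 = 196, b_1 = 176, c_1 = 52, p_2 = 64, q_2 = 108, s_2 = 92, u_3 = 100, v_3 = 156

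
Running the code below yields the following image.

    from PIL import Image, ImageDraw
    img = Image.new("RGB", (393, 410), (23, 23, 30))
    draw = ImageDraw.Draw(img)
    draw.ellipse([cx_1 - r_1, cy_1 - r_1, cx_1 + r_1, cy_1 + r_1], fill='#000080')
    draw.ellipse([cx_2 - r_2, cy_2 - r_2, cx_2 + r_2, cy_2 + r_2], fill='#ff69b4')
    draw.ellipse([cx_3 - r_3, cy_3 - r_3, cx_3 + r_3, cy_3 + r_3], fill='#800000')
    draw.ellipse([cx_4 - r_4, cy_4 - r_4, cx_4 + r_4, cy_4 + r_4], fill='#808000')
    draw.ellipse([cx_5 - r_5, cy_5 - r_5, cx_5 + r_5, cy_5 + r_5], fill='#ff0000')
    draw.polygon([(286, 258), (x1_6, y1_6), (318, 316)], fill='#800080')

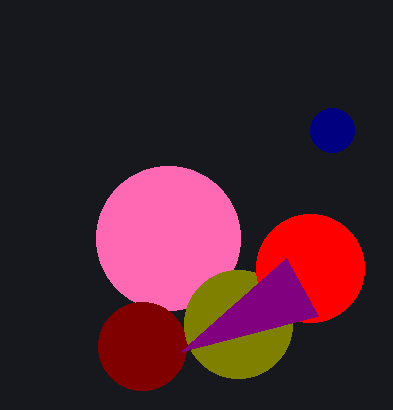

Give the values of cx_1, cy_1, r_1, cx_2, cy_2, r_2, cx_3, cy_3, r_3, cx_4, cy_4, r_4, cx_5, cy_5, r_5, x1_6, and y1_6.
cx_1 = 332
cy_1 = 130
r_1 = 22
cx_2 = 168
cy_2 = 238
r_2 = 72
cx_3 = 142
cy_3 = 346
r_3 = 44
cx_4 = 238
cy_4 = 324
r_4 = 54
cx_5 = 310
cy_5 = 268
r_5 = 54
x1_6 = 180
y1_6 = 352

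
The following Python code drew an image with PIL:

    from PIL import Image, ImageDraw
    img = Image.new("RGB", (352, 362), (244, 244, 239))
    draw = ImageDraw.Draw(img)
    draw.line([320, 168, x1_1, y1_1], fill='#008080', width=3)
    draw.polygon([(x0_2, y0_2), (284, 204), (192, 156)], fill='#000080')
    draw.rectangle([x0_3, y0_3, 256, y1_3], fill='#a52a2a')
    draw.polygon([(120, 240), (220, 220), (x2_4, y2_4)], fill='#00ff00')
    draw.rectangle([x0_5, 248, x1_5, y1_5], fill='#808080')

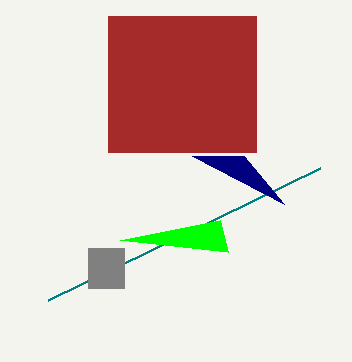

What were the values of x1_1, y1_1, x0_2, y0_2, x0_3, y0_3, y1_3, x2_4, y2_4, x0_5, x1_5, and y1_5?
x1_1 = 48; y1_1 = 300; x0_2 = 244; y0_2 = 156; x0_3 = 108; y0_3 = 16; y1_3 = 152; x2_4 = 228; y2_4 = 252; x0_5 = 88; x1_5 = 124; y1_5 = 288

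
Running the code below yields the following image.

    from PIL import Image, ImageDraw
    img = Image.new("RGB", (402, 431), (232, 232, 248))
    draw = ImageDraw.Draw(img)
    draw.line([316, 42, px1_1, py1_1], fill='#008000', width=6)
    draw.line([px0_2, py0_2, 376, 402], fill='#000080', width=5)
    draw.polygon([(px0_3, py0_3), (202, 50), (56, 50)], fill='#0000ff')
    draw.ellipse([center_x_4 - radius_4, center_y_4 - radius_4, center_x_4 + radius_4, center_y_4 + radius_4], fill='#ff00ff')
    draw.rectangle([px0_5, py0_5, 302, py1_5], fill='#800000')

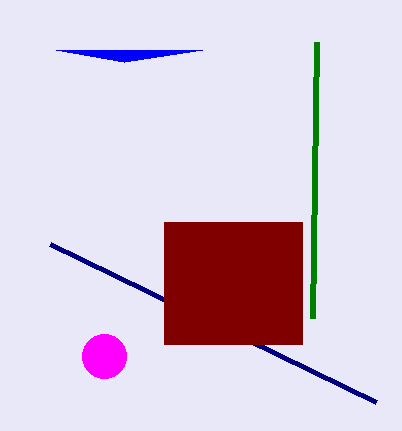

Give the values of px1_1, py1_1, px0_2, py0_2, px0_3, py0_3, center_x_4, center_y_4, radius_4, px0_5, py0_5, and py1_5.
px1_1 = 312, py1_1 = 318, px0_2 = 50, py0_2 = 244, px0_3 = 124, py0_3 = 62, center_x_4 = 104, center_y_4 = 356, radius_4 = 22, px0_5 = 164, py0_5 = 222, py1_5 = 344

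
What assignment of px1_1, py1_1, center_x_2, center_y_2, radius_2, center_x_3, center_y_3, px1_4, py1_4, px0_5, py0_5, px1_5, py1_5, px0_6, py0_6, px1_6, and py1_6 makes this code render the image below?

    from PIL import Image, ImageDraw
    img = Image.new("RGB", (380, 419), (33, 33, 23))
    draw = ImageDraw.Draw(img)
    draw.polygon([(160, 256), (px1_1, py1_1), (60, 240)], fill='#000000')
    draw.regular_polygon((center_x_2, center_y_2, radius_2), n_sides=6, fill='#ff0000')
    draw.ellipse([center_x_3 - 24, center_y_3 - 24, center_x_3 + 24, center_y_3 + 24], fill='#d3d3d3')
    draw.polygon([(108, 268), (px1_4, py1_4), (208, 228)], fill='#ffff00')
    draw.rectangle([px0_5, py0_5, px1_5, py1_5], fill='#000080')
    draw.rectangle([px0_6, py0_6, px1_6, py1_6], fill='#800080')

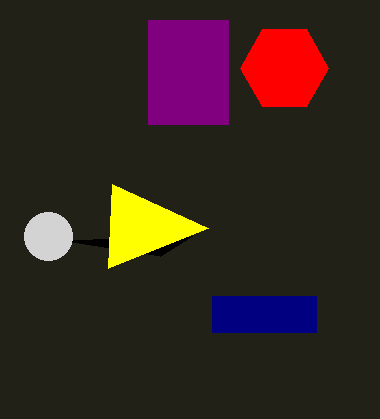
px1_1 = 192
py1_1 = 236
center_x_2 = 284
center_y_2 = 68
radius_2 = 44
center_x_3 = 48
center_y_3 = 236
px1_4 = 112
py1_4 = 184
px0_5 = 212
py0_5 = 296
px1_5 = 316
py1_5 = 332
px0_6 = 148
py0_6 = 20
px1_6 = 228
py1_6 = 124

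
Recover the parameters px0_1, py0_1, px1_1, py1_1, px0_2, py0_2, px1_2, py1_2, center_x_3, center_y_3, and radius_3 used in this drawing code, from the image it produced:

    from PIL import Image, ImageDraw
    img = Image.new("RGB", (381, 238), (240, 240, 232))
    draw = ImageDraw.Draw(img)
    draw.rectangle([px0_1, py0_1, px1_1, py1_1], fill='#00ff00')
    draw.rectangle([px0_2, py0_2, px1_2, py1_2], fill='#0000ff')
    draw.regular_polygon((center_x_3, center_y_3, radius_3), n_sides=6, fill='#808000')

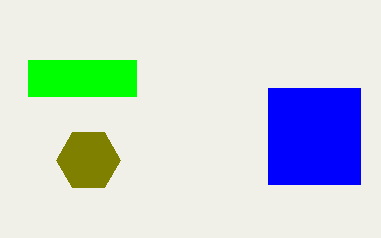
px0_1 = 28; py0_1 = 60; px1_1 = 136; py1_1 = 96; px0_2 = 268; py0_2 = 88; px1_2 = 360; py1_2 = 184; center_x_3 = 88; center_y_3 = 160; radius_3 = 32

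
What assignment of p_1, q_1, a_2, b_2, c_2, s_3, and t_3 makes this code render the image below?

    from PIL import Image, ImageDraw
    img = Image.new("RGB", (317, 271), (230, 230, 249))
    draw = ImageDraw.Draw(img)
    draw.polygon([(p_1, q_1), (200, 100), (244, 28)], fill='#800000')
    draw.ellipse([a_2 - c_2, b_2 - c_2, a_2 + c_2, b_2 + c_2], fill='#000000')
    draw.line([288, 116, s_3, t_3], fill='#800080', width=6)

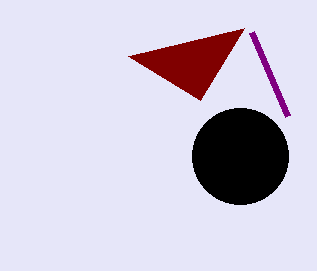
p_1 = 128, q_1 = 56, a_2 = 240, b_2 = 156, c_2 = 48, s_3 = 252, t_3 = 32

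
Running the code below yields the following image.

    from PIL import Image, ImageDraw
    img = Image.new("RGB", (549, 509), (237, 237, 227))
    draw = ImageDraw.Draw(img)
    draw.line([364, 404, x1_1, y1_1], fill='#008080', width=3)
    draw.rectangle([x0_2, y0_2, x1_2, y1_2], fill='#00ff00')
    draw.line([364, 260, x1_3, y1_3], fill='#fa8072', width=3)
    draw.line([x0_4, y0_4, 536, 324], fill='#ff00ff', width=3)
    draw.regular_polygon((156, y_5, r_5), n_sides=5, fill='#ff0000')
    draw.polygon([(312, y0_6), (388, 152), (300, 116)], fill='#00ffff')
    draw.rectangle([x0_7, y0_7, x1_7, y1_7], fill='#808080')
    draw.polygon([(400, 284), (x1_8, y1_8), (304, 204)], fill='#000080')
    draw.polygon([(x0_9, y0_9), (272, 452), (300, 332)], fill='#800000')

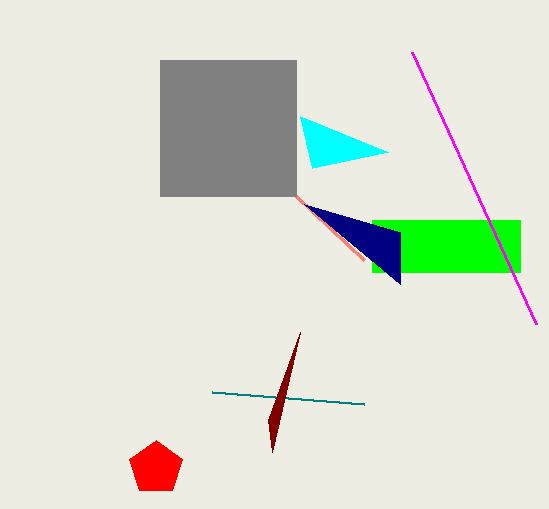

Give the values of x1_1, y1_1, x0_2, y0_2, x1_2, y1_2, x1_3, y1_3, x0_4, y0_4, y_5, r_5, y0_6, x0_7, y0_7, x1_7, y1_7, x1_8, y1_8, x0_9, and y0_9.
x1_1 = 212
y1_1 = 392
x0_2 = 372
y0_2 = 220
x1_2 = 520
y1_2 = 272
x1_3 = 296
y1_3 = 196
x0_4 = 412
y0_4 = 52
y_5 = 468
r_5 = 28
y0_6 = 168
x0_7 = 160
y0_7 = 60
x1_7 = 296
y1_7 = 196
x1_8 = 400
y1_8 = 232
x0_9 = 268
y0_9 = 420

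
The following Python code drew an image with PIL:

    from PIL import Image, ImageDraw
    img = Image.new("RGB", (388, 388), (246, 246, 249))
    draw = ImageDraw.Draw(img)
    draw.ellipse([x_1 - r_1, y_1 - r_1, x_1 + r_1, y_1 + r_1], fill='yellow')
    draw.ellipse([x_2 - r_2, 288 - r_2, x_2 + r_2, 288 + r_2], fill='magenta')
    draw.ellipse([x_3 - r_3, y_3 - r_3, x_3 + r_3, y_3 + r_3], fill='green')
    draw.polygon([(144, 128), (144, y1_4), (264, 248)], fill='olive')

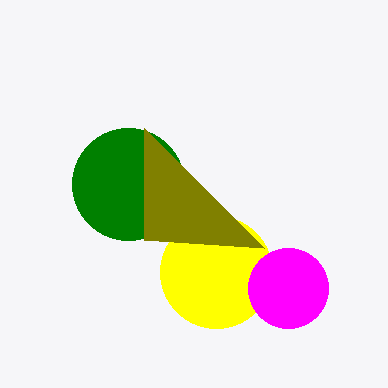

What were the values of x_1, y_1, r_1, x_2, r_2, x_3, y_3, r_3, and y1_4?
x_1 = 216; y_1 = 272; r_1 = 56; x_2 = 288; r_2 = 40; x_3 = 128; y_3 = 184; r_3 = 56; y1_4 = 240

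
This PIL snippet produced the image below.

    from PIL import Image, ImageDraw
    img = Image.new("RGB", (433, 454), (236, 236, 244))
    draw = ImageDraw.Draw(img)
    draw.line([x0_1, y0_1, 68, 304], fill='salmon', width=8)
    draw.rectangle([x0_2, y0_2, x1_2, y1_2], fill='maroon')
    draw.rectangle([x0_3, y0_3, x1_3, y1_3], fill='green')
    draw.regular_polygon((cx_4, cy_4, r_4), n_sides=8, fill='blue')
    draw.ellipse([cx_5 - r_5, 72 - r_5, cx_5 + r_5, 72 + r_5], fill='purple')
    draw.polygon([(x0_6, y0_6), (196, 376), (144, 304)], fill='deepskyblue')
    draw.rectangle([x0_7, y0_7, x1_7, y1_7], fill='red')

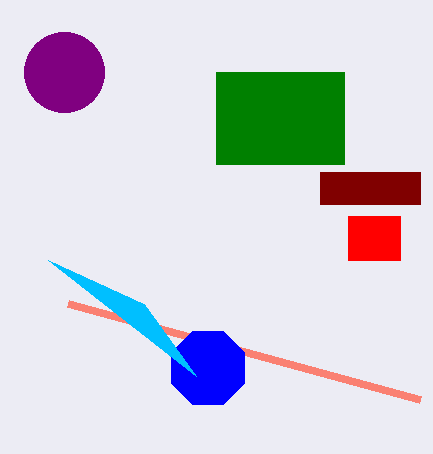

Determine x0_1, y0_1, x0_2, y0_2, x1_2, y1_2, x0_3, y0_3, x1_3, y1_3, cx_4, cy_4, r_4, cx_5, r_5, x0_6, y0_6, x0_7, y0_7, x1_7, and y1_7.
x0_1 = 420; y0_1 = 400; x0_2 = 320; y0_2 = 172; x1_2 = 420; y1_2 = 204; x0_3 = 216; y0_3 = 72; x1_3 = 344; y1_3 = 164; cx_4 = 208; cy_4 = 368; r_4 = 40; cx_5 = 64; r_5 = 40; x0_6 = 48; y0_6 = 260; x0_7 = 348; y0_7 = 216; x1_7 = 400; y1_7 = 260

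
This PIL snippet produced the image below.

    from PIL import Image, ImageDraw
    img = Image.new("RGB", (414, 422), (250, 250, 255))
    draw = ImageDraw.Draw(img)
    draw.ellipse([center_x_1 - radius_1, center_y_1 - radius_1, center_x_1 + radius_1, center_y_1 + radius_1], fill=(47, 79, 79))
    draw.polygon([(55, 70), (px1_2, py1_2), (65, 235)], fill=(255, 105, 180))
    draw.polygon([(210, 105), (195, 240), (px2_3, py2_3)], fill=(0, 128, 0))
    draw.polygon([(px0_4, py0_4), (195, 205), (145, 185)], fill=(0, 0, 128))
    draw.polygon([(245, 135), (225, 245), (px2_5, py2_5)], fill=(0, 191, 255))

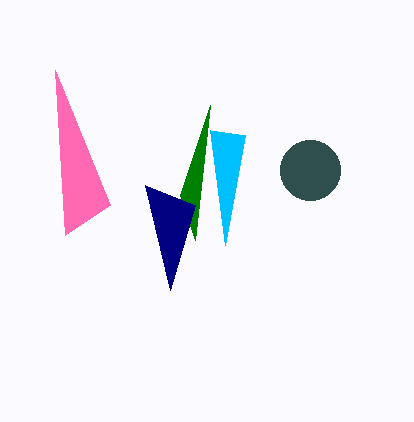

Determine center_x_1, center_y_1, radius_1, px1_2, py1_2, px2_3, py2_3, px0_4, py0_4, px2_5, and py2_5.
center_x_1 = 310; center_y_1 = 170; radius_1 = 30; px1_2 = 110; py1_2 = 205; px2_3 = 180; py2_3 = 195; px0_4 = 170; py0_4 = 290; px2_5 = 210; py2_5 = 130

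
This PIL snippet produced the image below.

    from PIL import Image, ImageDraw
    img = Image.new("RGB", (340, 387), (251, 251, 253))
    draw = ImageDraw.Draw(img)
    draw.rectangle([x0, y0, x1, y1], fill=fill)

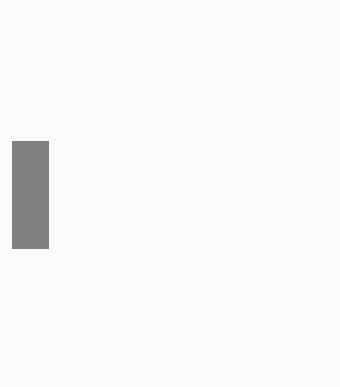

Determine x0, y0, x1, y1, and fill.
x0 = 12
y0 = 141
x1 = 48
y1 = 248
fill = 'gray'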